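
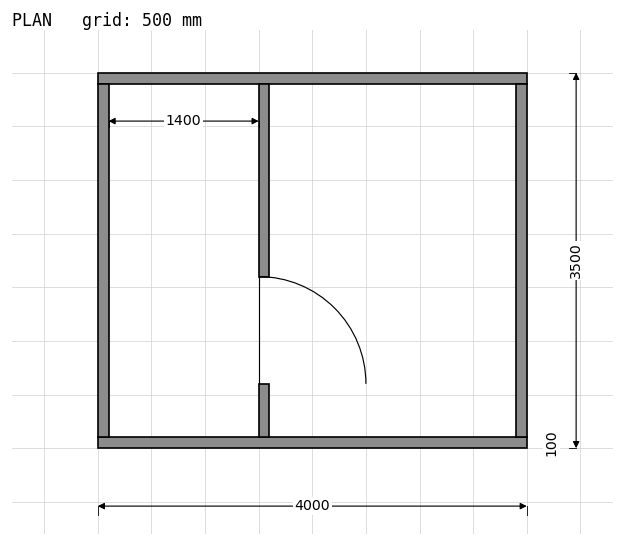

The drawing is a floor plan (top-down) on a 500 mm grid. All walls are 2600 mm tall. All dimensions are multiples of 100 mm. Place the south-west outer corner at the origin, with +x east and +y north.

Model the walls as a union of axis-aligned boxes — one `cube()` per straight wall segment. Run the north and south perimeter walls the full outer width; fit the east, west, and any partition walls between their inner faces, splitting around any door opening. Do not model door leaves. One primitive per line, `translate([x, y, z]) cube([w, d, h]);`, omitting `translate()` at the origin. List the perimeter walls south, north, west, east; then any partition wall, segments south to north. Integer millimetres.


cube([4000, 100, 2600]);
translate([0, 3400, 0]) cube([4000, 100, 2600]);
translate([0, 100, 0]) cube([100, 3300, 2600]);
translate([3900, 100, 0]) cube([100, 3300, 2600]);
translate([1500, 100, 0]) cube([100, 500, 2600]);
translate([1500, 1600, 0]) cube([100, 1800, 2600]);


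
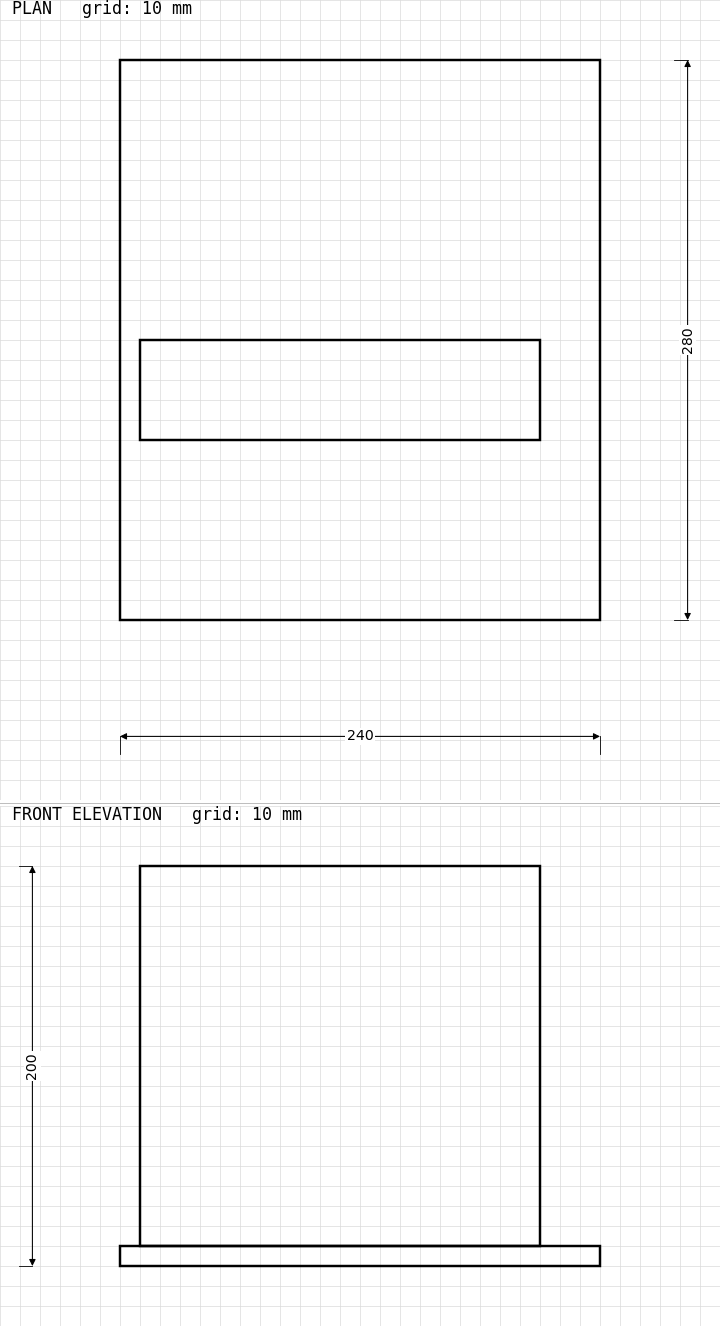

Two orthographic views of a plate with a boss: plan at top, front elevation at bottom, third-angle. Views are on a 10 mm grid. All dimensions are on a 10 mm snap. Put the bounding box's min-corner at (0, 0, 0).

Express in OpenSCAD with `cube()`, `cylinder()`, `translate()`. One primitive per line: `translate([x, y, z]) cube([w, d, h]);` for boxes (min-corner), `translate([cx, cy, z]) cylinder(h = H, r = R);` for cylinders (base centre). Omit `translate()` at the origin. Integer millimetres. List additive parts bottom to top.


cube([240, 280, 10]);
translate([10, 90, 10]) cube([200, 50, 190]);


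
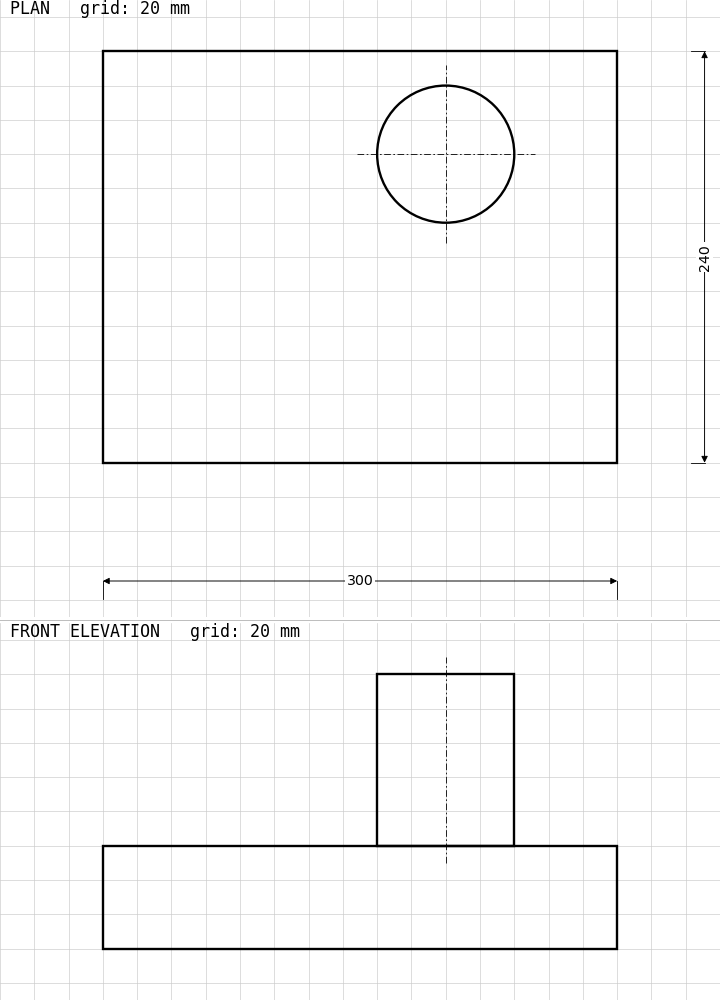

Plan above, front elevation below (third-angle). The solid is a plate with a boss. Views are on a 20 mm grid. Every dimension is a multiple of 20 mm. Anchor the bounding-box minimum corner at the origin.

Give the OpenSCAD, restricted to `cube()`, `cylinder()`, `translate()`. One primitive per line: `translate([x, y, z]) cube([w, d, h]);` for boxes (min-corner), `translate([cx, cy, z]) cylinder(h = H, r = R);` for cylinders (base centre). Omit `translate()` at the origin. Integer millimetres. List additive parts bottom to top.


cube([300, 240, 60]);
translate([200, 180, 60]) cylinder(h = 100, r = 40);


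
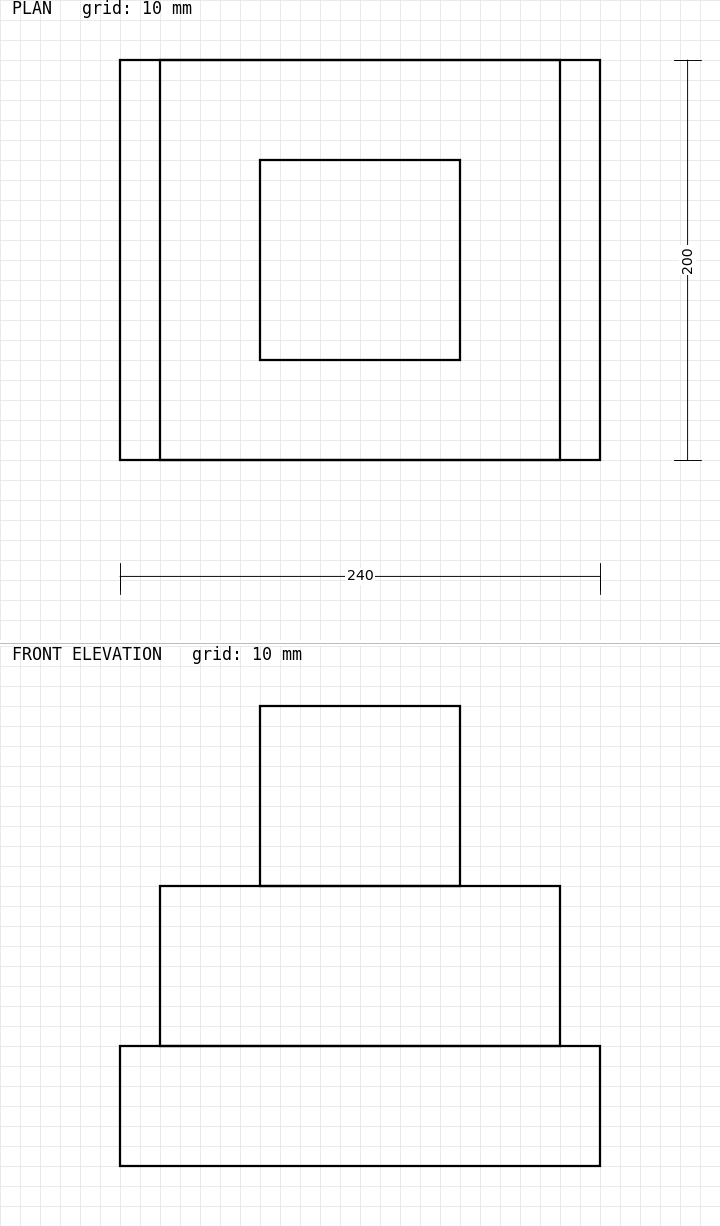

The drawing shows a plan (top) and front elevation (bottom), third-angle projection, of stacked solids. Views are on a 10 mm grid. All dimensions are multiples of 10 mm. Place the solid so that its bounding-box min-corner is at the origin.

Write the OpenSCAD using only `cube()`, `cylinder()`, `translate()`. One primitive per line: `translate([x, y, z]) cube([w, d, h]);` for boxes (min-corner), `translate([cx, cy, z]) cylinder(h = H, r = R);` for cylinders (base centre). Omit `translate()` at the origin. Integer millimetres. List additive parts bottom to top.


cube([240, 200, 60]);
translate([20, 0, 60]) cube([200, 200, 80]);
translate([70, 50, 140]) cube([100, 100, 90]);


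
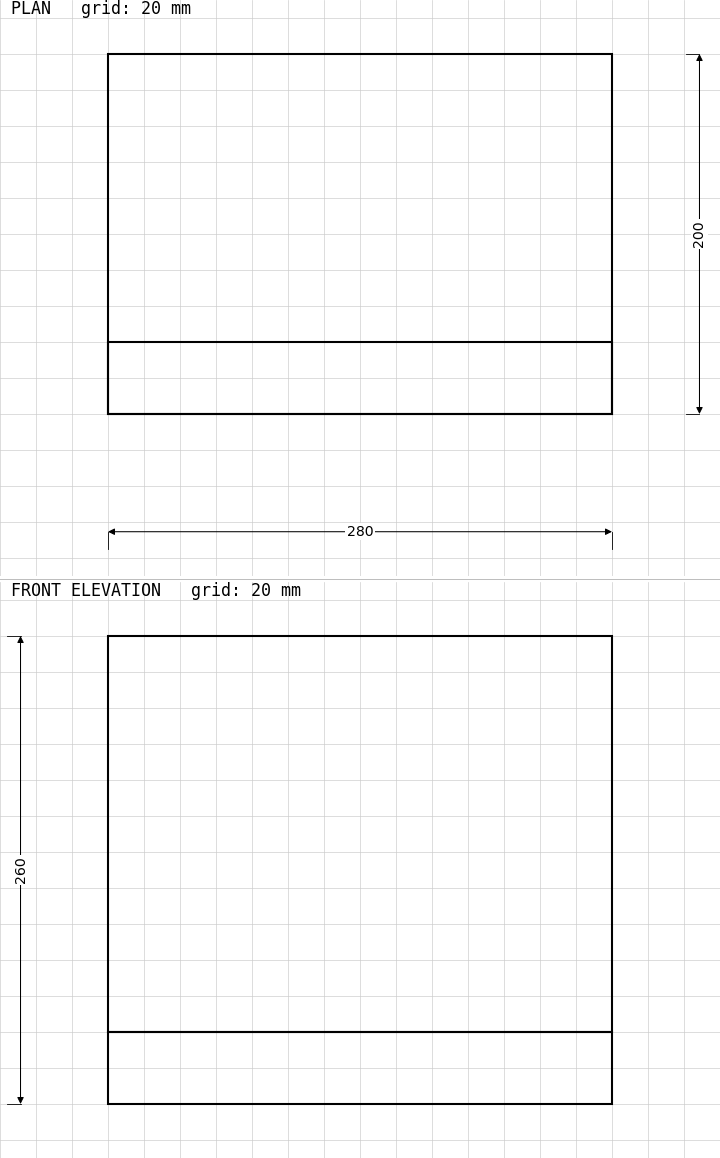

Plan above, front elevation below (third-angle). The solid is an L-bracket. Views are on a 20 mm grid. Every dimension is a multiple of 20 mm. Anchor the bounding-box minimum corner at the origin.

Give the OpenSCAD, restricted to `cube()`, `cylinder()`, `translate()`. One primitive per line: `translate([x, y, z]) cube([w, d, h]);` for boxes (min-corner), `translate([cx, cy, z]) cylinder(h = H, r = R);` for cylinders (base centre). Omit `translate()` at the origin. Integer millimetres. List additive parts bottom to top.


cube([280, 200, 40]);
translate([0, 0, 40]) cube([280, 40, 220]);


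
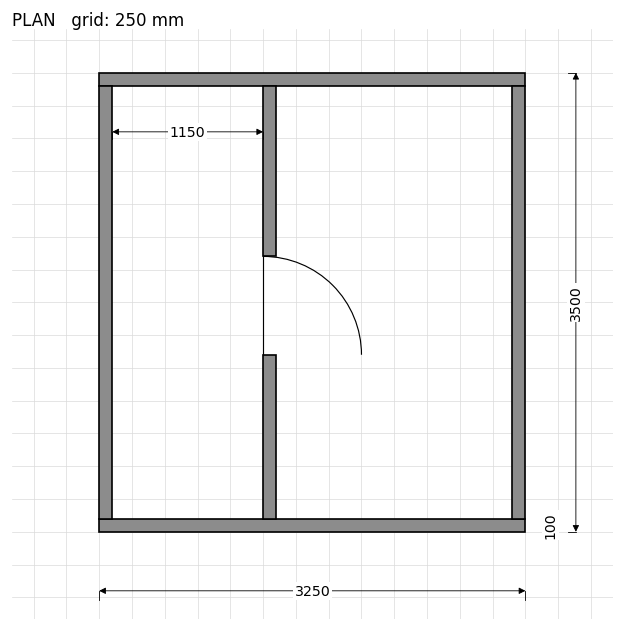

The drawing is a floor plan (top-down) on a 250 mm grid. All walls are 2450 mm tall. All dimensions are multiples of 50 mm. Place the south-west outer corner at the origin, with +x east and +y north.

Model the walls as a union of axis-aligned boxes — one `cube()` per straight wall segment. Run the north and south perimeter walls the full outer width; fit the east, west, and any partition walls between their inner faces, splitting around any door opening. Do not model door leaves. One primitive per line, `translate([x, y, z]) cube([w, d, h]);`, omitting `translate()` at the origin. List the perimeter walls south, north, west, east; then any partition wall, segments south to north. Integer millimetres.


cube([3250, 100, 2450]);
translate([0, 3400, 0]) cube([3250, 100, 2450]);
translate([0, 100, 0]) cube([100, 3300, 2450]);
translate([3150, 100, 0]) cube([100, 3300, 2450]);
translate([1250, 100, 0]) cube([100, 1250, 2450]);
translate([1250, 2100, 0]) cube([100, 1300, 2450]);


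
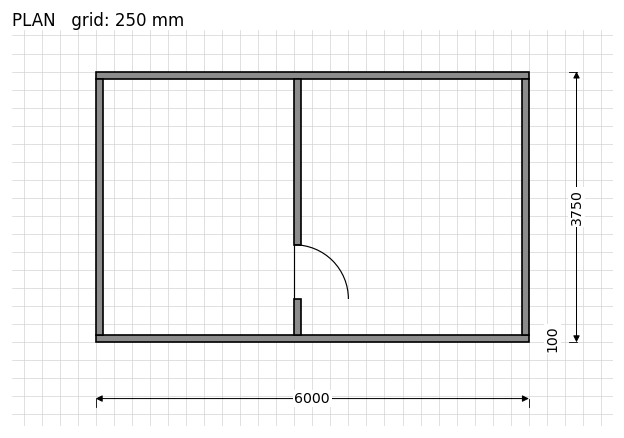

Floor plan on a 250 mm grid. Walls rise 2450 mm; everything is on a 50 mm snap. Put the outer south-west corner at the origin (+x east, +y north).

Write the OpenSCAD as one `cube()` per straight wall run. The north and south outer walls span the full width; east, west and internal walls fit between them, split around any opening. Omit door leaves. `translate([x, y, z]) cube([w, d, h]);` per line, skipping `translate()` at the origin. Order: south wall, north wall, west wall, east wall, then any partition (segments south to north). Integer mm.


cube([6000, 100, 2450]);
translate([0, 3650, 0]) cube([6000, 100, 2450]);
translate([0, 100, 0]) cube([100, 3550, 2450]);
translate([5900, 100, 0]) cube([100, 3550, 2450]);
translate([2750, 100, 0]) cube([100, 500, 2450]);
translate([2750, 1350, 0]) cube([100, 2300, 2450]);


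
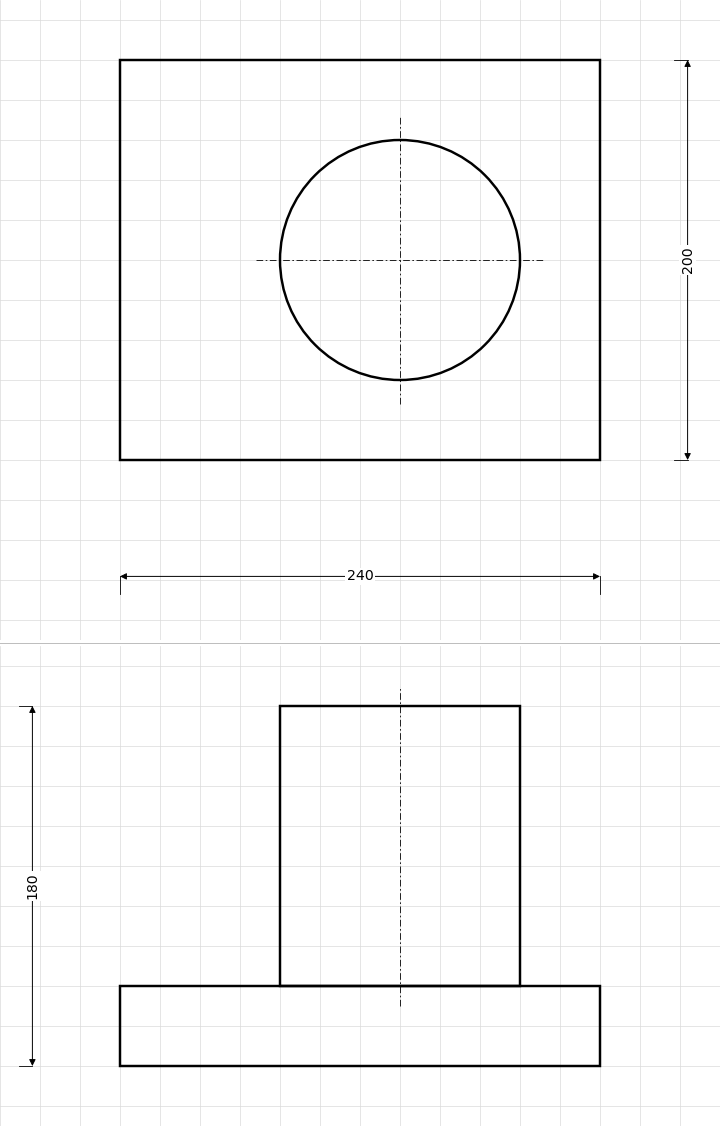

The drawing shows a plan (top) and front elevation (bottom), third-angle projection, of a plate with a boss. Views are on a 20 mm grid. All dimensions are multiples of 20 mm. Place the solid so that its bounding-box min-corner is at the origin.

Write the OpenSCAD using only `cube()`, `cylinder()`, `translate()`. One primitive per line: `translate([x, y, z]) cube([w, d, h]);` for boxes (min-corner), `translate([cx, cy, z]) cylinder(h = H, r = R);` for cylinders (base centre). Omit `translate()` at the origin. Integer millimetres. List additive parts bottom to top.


cube([240, 200, 40]);
translate([140, 100, 40]) cylinder(h = 140, r = 60);


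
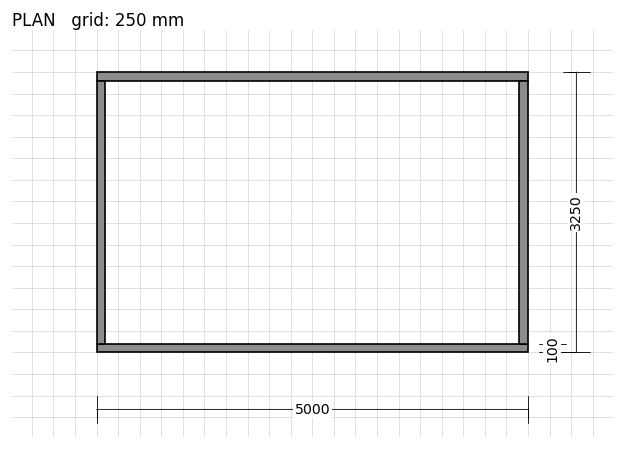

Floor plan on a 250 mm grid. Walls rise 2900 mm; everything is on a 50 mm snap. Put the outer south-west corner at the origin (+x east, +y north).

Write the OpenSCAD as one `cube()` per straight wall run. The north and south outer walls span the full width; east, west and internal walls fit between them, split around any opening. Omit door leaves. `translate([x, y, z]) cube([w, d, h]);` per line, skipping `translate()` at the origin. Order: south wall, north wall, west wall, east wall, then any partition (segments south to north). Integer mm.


cube([5000, 100, 2900]);
translate([0, 3150, 0]) cube([5000, 100, 2900]);
translate([0, 100, 0]) cube([100, 3050, 2900]);
translate([4900, 100, 0]) cube([100, 3050, 2900]);


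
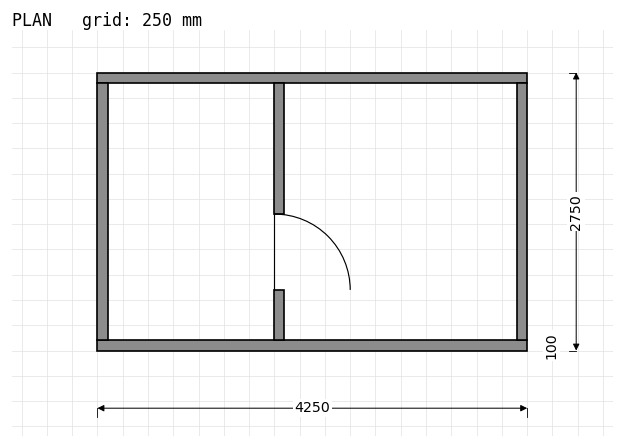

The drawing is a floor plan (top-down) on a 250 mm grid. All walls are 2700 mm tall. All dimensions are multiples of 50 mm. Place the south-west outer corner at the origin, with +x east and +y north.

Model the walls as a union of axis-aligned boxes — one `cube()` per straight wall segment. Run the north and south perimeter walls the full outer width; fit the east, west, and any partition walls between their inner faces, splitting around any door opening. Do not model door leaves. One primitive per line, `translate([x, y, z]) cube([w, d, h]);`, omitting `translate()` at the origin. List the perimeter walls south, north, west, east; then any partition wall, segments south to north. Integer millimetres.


cube([4250, 100, 2700]);
translate([0, 2650, 0]) cube([4250, 100, 2700]);
translate([0, 100, 0]) cube([100, 2550, 2700]);
translate([4150, 100, 0]) cube([100, 2550, 2700]);
translate([1750, 100, 0]) cube([100, 500, 2700]);
translate([1750, 1350, 0]) cube([100, 1300, 2700]);


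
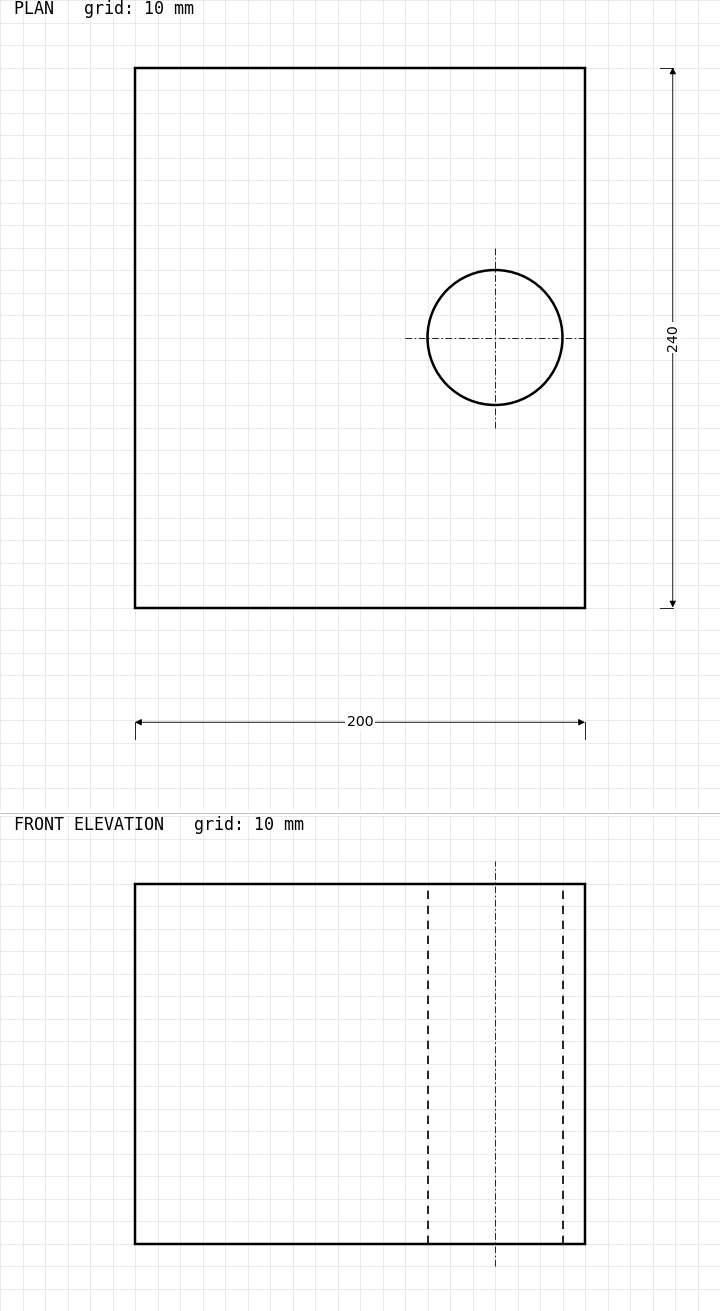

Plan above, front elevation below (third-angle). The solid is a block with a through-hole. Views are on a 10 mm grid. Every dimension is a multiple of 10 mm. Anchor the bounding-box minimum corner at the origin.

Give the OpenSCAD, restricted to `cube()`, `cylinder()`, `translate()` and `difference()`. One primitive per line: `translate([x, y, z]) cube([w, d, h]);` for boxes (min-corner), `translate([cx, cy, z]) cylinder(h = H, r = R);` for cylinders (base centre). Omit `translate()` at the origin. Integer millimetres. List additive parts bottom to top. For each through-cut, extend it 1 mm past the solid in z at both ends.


difference() {
  cube([200, 240, 160]);
  translate([160, 120, -1]) cylinder(h = 162, r = 30);
}


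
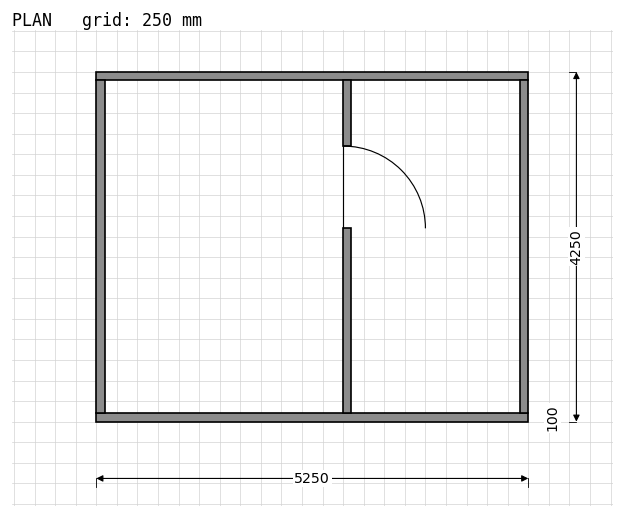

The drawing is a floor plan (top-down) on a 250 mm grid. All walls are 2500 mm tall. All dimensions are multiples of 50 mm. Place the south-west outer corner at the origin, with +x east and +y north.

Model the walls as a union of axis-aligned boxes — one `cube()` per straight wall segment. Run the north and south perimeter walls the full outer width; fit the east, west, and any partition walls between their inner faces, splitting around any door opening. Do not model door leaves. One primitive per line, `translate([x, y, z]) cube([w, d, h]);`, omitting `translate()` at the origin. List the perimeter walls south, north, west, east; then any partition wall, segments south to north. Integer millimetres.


cube([5250, 100, 2500]);
translate([0, 4150, 0]) cube([5250, 100, 2500]);
translate([0, 100, 0]) cube([100, 4050, 2500]);
translate([5150, 100, 0]) cube([100, 4050, 2500]);
translate([3000, 100, 0]) cube([100, 2250, 2500]);
translate([3000, 3350, 0]) cube([100, 800, 2500]);


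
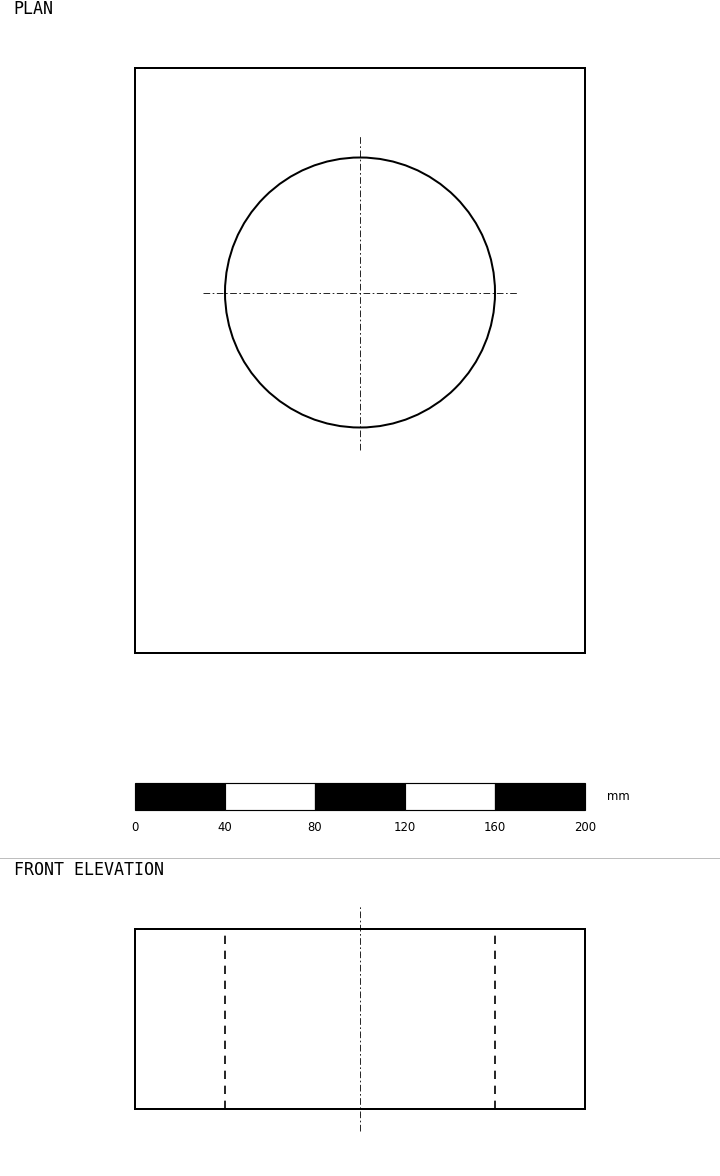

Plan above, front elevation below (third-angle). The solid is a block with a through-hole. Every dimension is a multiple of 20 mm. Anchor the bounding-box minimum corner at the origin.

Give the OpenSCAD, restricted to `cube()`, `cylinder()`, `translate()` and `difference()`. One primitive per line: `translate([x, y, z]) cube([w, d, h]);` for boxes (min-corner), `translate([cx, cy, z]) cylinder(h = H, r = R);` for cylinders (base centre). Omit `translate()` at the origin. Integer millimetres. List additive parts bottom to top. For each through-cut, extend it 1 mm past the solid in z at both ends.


difference() {
  cube([200, 260, 80]);
  translate([100, 160, -1]) cylinder(h = 82, r = 60);
}


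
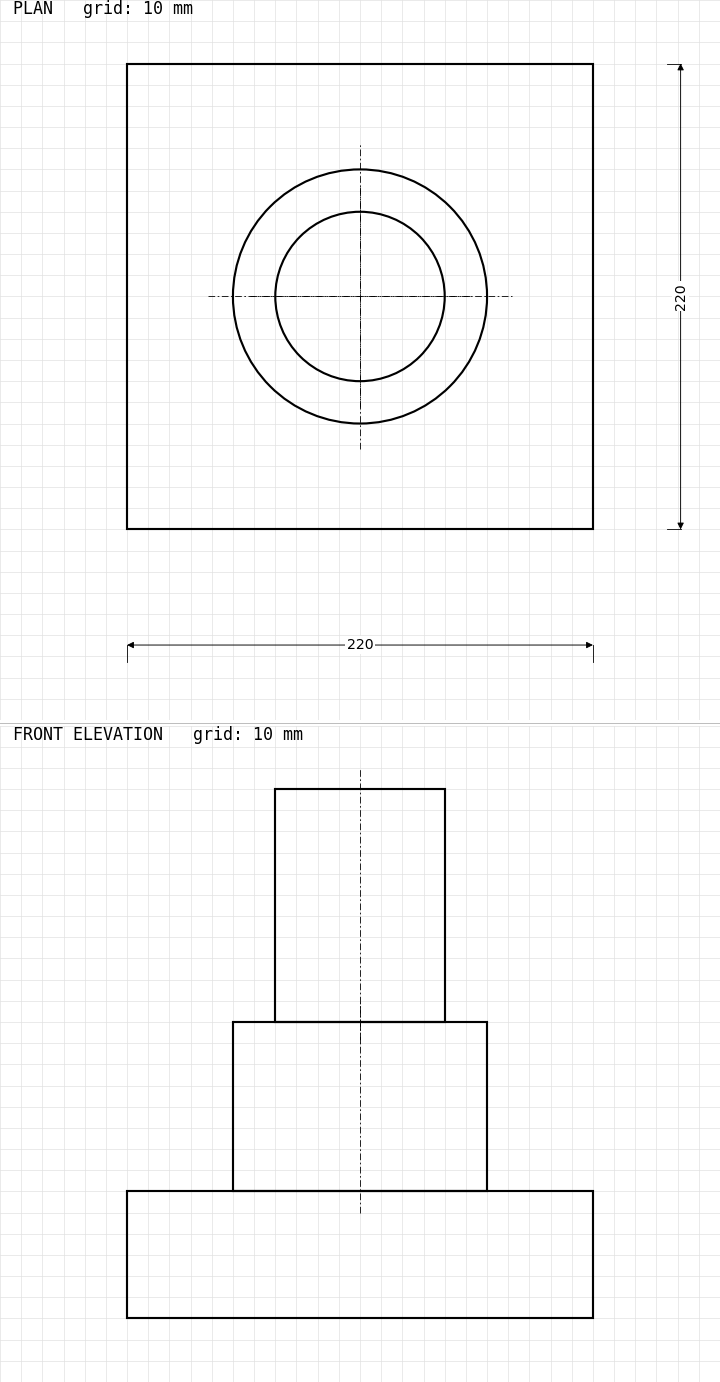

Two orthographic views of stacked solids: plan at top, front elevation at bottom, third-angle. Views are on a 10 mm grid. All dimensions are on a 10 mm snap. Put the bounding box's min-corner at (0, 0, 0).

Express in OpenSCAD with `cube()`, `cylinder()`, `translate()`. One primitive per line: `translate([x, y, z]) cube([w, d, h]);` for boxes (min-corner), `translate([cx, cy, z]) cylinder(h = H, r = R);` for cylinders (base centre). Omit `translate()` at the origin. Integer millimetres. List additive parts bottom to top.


cube([220, 220, 60]);
translate([110, 110, 60]) cylinder(h = 80, r = 60);
translate([110, 110, 140]) cylinder(h = 110, r = 40);


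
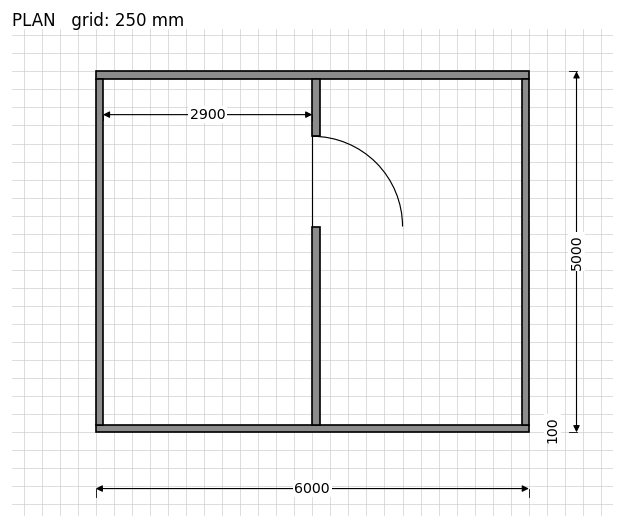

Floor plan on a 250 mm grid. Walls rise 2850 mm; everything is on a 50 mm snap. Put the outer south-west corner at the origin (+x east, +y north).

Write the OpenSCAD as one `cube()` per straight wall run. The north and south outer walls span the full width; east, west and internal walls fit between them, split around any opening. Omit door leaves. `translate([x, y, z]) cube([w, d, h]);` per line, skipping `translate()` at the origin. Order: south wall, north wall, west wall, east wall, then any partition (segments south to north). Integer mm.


cube([6000, 100, 2850]);
translate([0, 4900, 0]) cube([6000, 100, 2850]);
translate([0, 100, 0]) cube([100, 4800, 2850]);
translate([5900, 100, 0]) cube([100, 4800, 2850]);
translate([3000, 100, 0]) cube([100, 2750, 2850]);
translate([3000, 4100, 0]) cube([100, 800, 2850]);


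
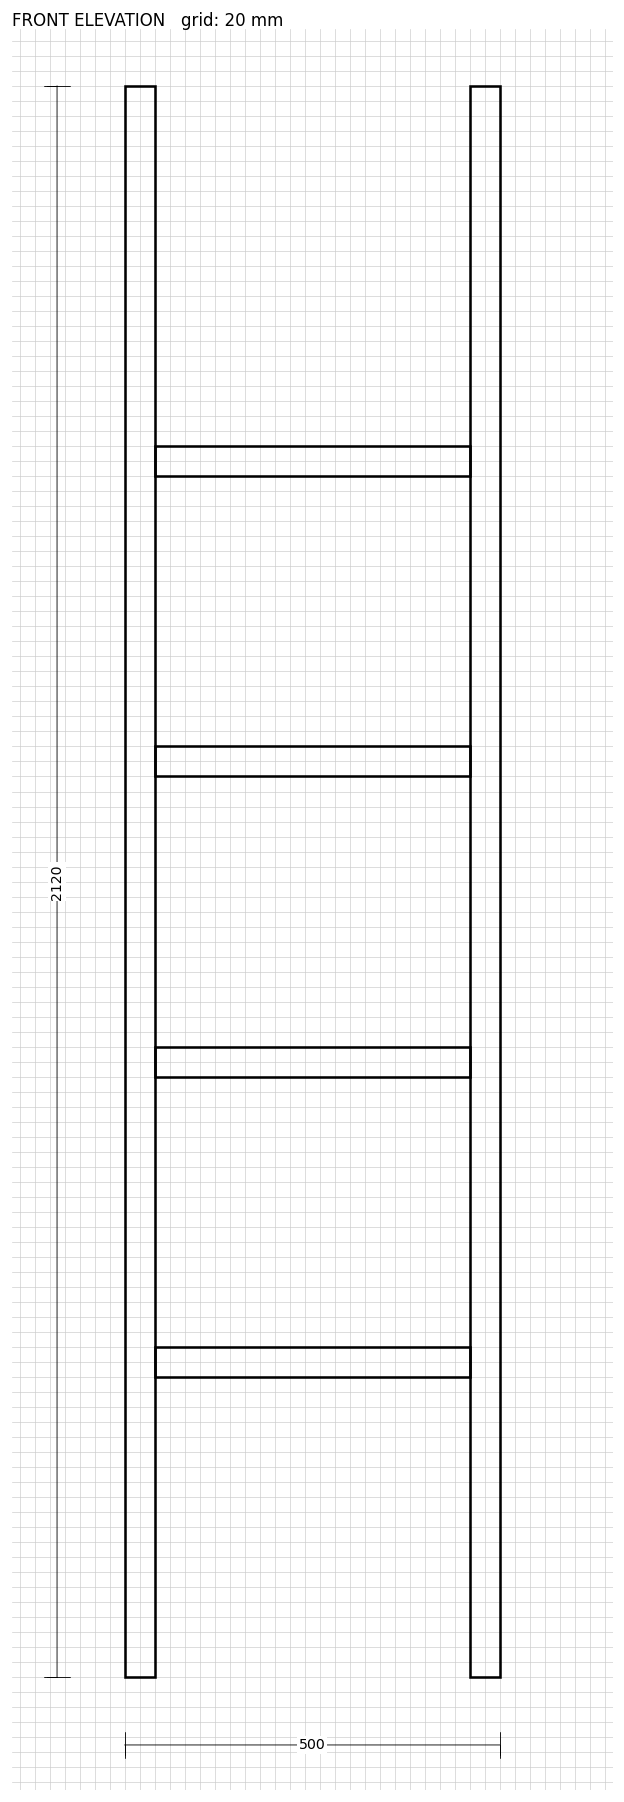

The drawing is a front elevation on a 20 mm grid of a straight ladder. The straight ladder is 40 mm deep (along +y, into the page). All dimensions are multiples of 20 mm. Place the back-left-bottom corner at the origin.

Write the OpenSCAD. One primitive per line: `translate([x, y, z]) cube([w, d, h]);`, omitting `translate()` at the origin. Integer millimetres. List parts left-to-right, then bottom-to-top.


cube([40, 40, 2120]);
translate([40, 0, 400]) cube([420, 40, 40]);
translate([40, 0, 800]) cube([420, 40, 40]);
translate([40, 0, 1200]) cube([420, 40, 40]);
translate([40, 0, 1600]) cube([420, 40, 40]);
translate([460, 0, 0]) cube([40, 40, 2120]);


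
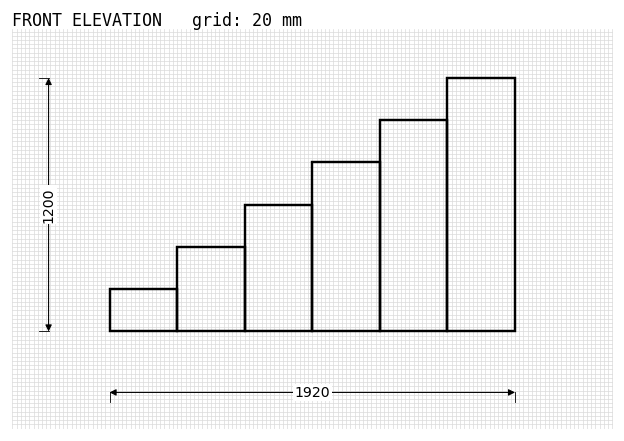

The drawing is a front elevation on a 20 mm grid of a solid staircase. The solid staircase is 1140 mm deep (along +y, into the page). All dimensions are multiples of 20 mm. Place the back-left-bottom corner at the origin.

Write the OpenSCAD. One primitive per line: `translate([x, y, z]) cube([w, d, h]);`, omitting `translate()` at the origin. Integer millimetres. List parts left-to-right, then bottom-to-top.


cube([320, 1140, 200]);
translate([320, 0, 0]) cube([320, 1140, 400]);
translate([640, 0, 0]) cube([320, 1140, 600]);
translate([960, 0, 0]) cube([320, 1140, 800]);
translate([1280, 0, 0]) cube([320, 1140, 1000]);
translate([1600, 0, 0]) cube([320, 1140, 1200]);


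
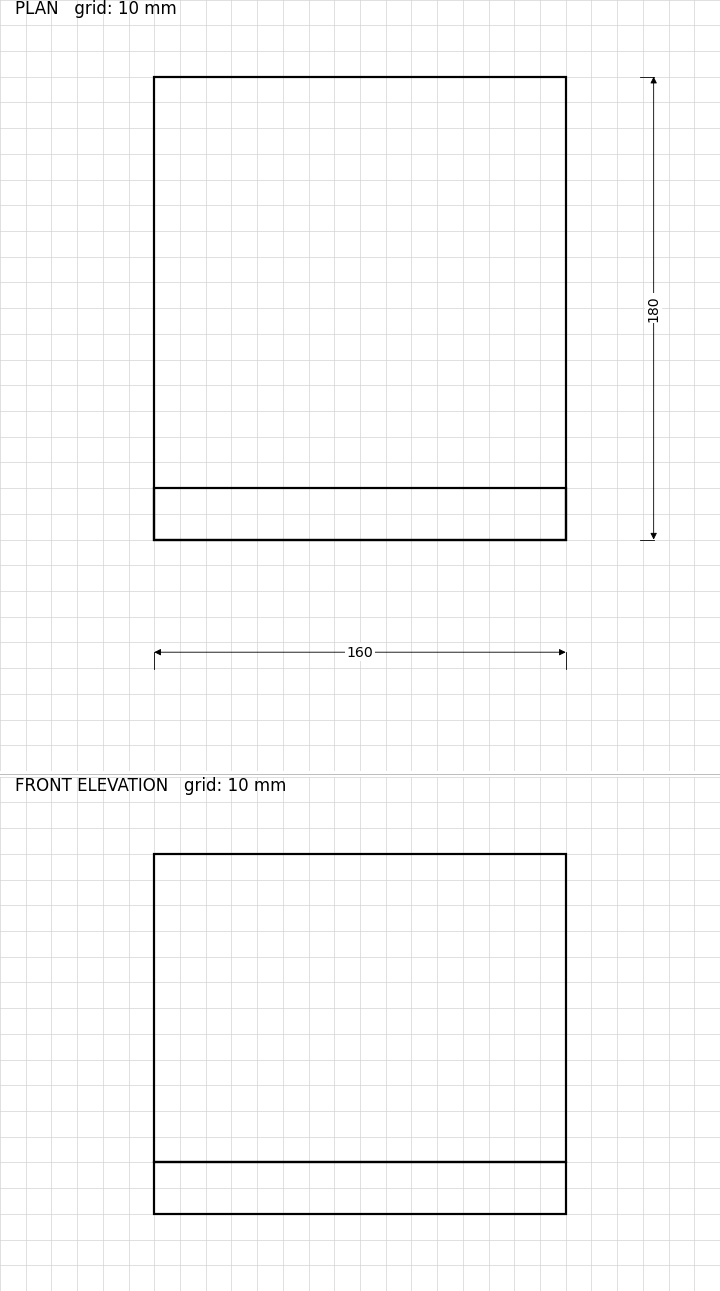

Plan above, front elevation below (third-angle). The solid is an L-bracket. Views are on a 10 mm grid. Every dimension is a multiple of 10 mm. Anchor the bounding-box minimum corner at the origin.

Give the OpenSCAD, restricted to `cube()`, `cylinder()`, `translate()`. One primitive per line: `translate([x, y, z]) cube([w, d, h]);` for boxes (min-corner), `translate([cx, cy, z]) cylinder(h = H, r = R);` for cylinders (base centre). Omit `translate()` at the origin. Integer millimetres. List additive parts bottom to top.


cube([160, 180, 20]);
translate([0, 0, 20]) cube([160, 20, 120]);


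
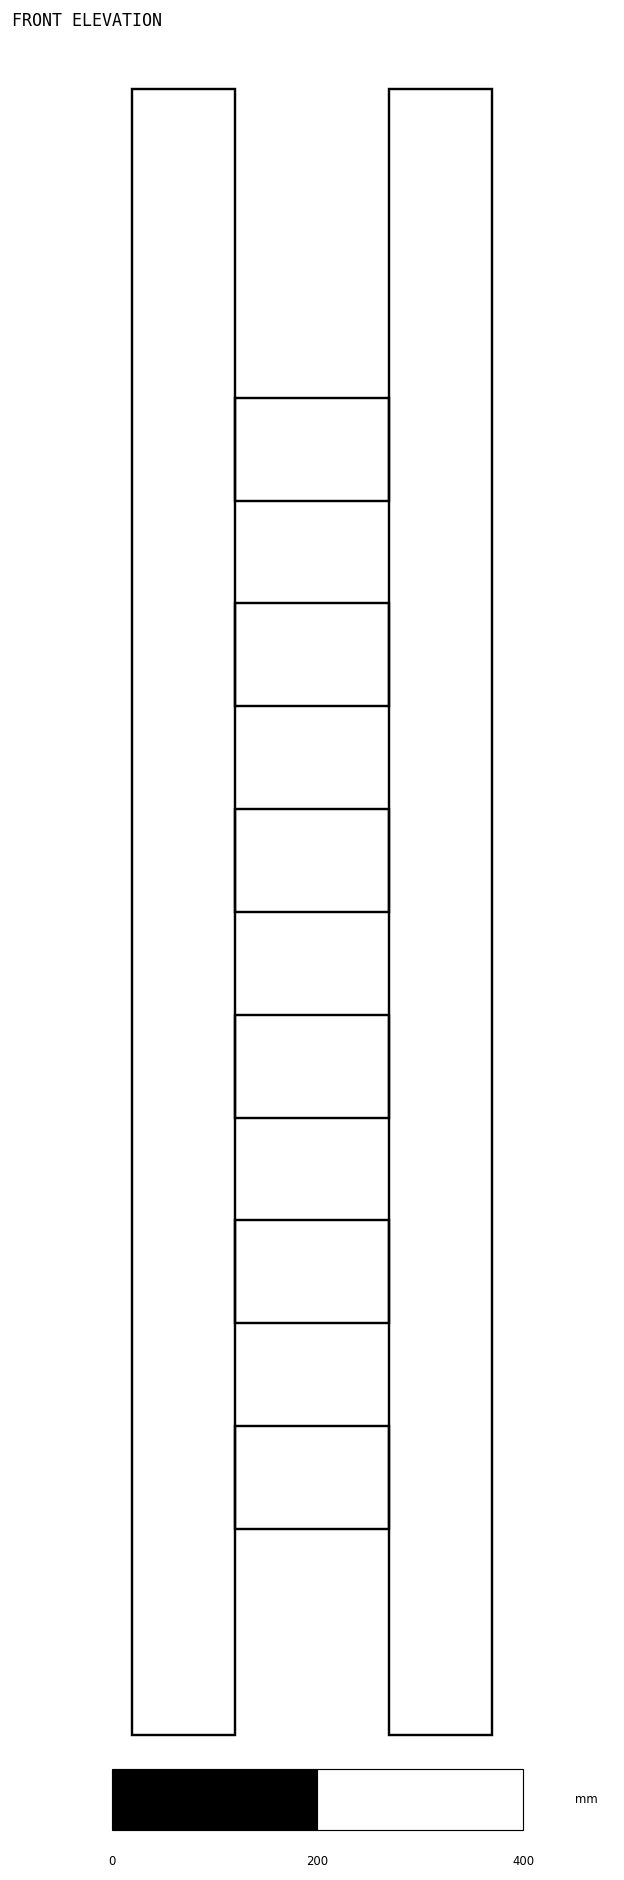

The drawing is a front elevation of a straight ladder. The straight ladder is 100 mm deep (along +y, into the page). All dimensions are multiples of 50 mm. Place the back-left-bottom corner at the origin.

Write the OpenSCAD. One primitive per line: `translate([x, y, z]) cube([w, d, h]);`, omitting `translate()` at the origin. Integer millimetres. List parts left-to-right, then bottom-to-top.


cube([100, 100, 1600]);
translate([100, 0, 200]) cube([150, 100, 100]);
translate([100, 0, 400]) cube([150, 100, 100]);
translate([100, 0, 600]) cube([150, 100, 100]);
translate([100, 0, 800]) cube([150, 100, 100]);
translate([100, 0, 1000]) cube([150, 100, 100]);
translate([100, 0, 1200]) cube([150, 100, 100]);
translate([250, 0, 0]) cube([100, 100, 1600]);


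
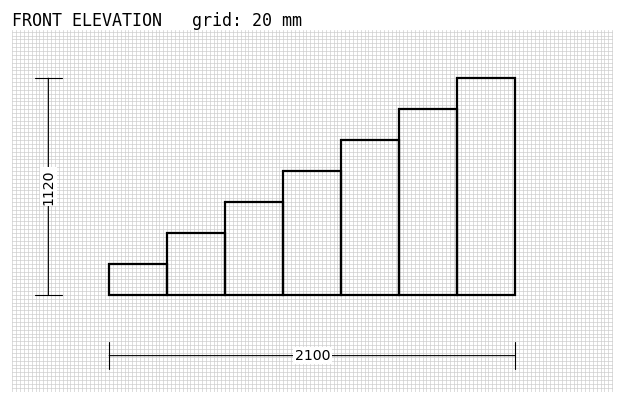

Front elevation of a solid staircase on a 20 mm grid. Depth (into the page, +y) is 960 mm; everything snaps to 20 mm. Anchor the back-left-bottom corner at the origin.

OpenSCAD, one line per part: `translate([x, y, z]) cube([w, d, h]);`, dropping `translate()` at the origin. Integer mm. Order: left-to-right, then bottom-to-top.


cube([300, 960, 160]);
translate([300, 0, 0]) cube([300, 960, 320]);
translate([600, 0, 0]) cube([300, 960, 480]);
translate([900, 0, 0]) cube([300, 960, 640]);
translate([1200, 0, 0]) cube([300, 960, 800]);
translate([1500, 0, 0]) cube([300, 960, 960]);
translate([1800, 0, 0]) cube([300, 960, 1120]);


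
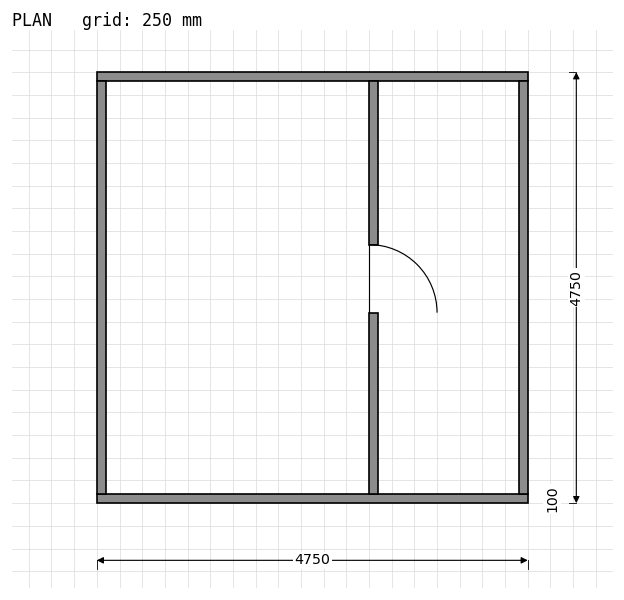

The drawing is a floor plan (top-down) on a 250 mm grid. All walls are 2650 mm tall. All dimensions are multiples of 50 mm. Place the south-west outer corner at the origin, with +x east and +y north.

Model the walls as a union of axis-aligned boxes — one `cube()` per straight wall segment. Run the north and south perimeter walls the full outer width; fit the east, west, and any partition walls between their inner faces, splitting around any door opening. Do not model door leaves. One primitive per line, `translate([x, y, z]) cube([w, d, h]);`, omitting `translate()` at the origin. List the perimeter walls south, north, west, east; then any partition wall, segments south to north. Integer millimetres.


cube([4750, 100, 2650]);
translate([0, 4650, 0]) cube([4750, 100, 2650]);
translate([0, 100, 0]) cube([100, 4550, 2650]);
translate([4650, 100, 0]) cube([100, 4550, 2650]);
translate([3000, 100, 0]) cube([100, 2000, 2650]);
translate([3000, 2850, 0]) cube([100, 1800, 2650]);


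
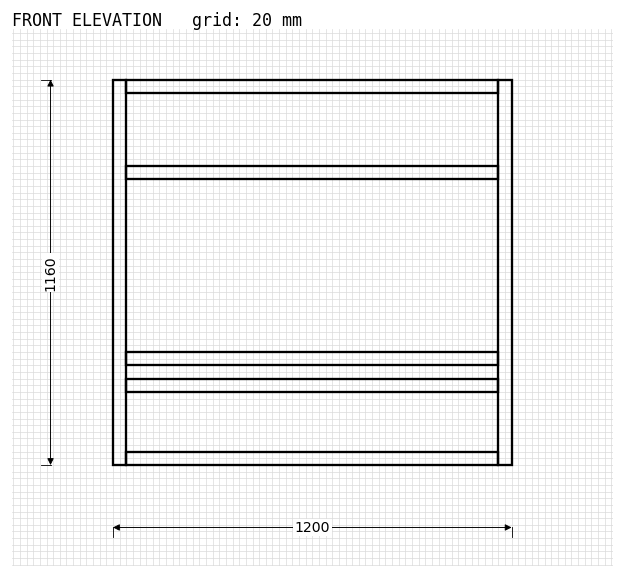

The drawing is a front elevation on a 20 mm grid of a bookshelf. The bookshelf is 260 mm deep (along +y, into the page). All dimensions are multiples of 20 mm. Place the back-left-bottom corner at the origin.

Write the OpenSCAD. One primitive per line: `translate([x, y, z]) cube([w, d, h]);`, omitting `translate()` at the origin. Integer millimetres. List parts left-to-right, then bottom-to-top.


cube([40, 260, 1160]);
translate([40, 0, 0]) cube([1120, 260, 40]);
translate([40, 0, 220]) cube([1120, 260, 40]);
translate([40, 0, 300]) cube([1120, 260, 40]);
translate([40, 0, 860]) cube([1120, 260, 40]);
translate([40, 0, 1120]) cube([1120, 260, 40]);
translate([1160, 0, 0]) cube([40, 260, 1160]);


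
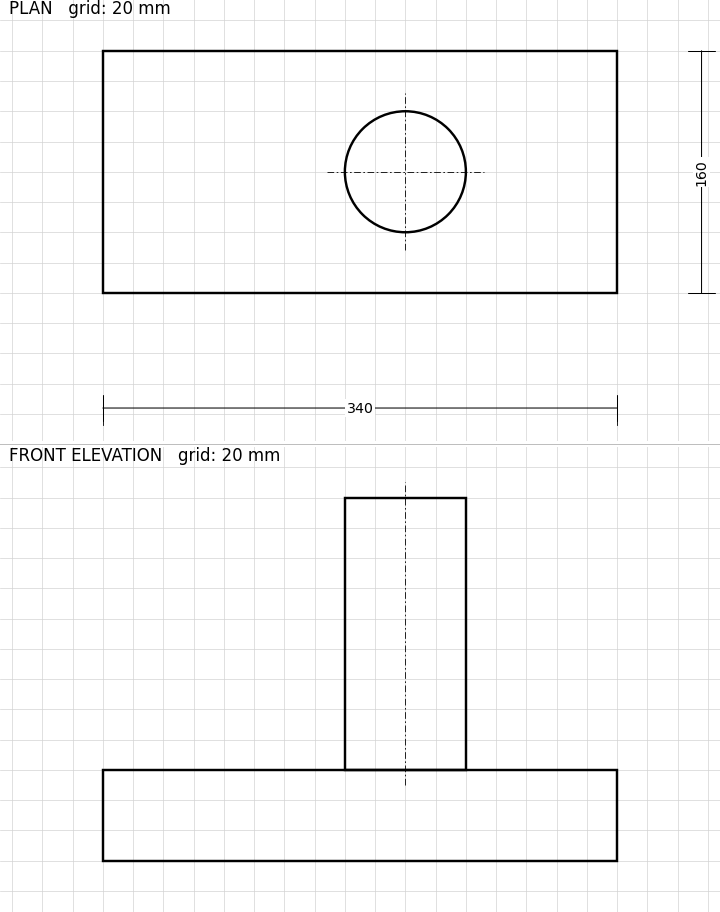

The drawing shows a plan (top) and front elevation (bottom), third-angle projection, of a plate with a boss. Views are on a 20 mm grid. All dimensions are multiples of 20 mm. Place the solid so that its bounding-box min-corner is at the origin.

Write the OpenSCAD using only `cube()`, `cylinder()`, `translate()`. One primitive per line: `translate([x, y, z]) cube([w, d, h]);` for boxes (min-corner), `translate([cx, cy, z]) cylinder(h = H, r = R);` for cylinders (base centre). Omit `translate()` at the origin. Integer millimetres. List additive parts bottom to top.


cube([340, 160, 60]);
translate([200, 80, 60]) cylinder(h = 180, r = 40);


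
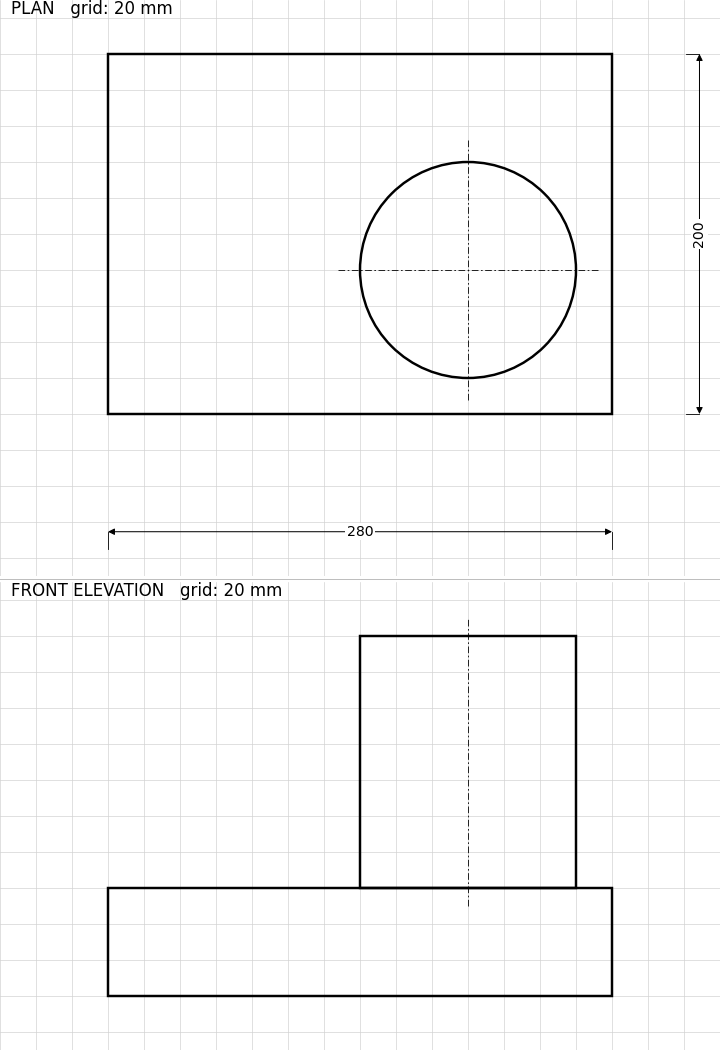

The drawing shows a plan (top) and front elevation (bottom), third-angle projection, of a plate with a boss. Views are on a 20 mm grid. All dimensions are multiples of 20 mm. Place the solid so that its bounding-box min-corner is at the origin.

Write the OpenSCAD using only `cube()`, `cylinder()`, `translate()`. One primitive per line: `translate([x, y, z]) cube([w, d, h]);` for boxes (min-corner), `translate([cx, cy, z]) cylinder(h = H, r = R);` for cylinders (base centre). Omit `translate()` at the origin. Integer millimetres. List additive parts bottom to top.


cube([280, 200, 60]);
translate([200, 80, 60]) cylinder(h = 140, r = 60);


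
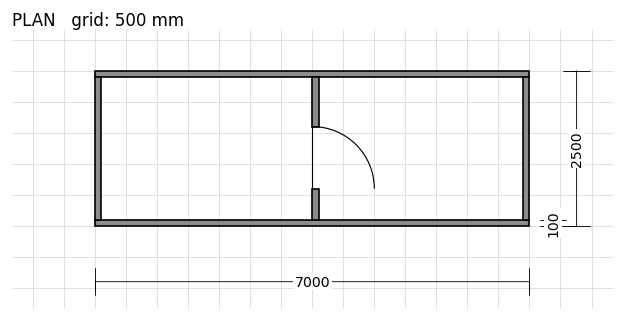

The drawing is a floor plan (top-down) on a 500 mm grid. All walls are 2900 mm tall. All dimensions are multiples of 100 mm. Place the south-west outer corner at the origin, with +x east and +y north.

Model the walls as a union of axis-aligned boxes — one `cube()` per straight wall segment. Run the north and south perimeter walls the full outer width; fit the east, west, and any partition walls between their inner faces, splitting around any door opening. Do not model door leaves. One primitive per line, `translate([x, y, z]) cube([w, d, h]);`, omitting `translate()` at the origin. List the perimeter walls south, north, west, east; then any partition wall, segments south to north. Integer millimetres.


cube([7000, 100, 2900]);
translate([0, 2400, 0]) cube([7000, 100, 2900]);
translate([0, 100, 0]) cube([100, 2300, 2900]);
translate([6900, 100, 0]) cube([100, 2300, 2900]);
translate([3500, 100, 0]) cube([100, 500, 2900]);
translate([3500, 1600, 0]) cube([100, 800, 2900]);


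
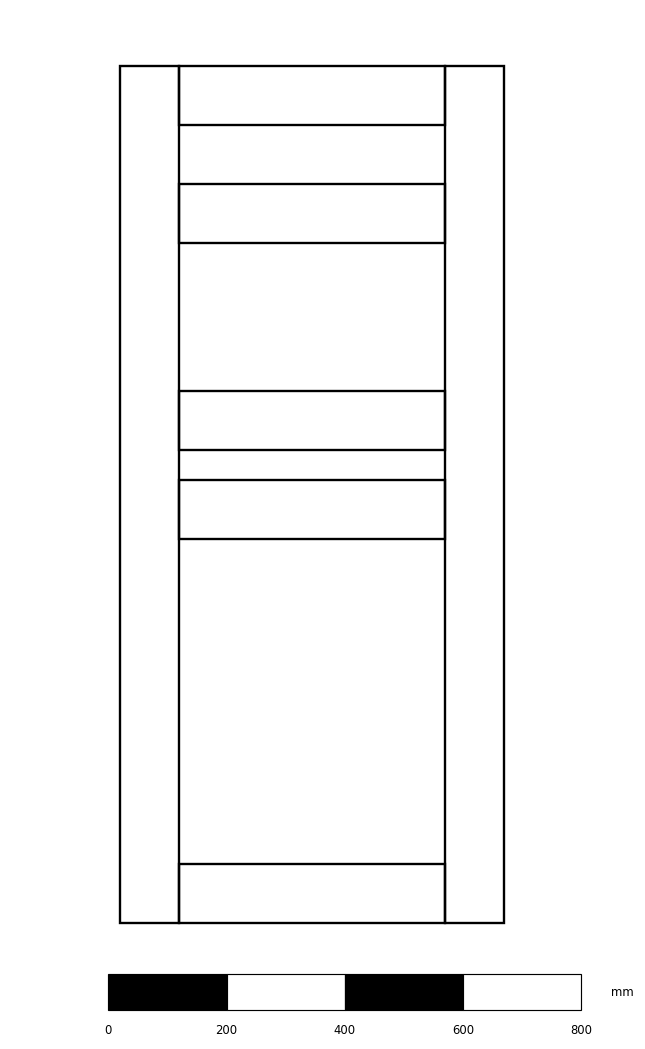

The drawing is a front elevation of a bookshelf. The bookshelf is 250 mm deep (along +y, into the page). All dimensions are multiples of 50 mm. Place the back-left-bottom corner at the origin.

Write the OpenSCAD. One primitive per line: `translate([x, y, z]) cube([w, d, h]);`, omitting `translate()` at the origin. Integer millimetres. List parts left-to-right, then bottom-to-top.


cube([100, 250, 1450]);
translate([100, 0, 0]) cube([450, 250, 100]);
translate([100, 0, 650]) cube([450, 250, 100]);
translate([100, 0, 800]) cube([450, 250, 100]);
translate([100, 0, 1150]) cube([450, 250, 100]);
translate([100, 0, 1350]) cube([450, 250, 100]);
translate([550, 0, 0]) cube([100, 250, 1450]);


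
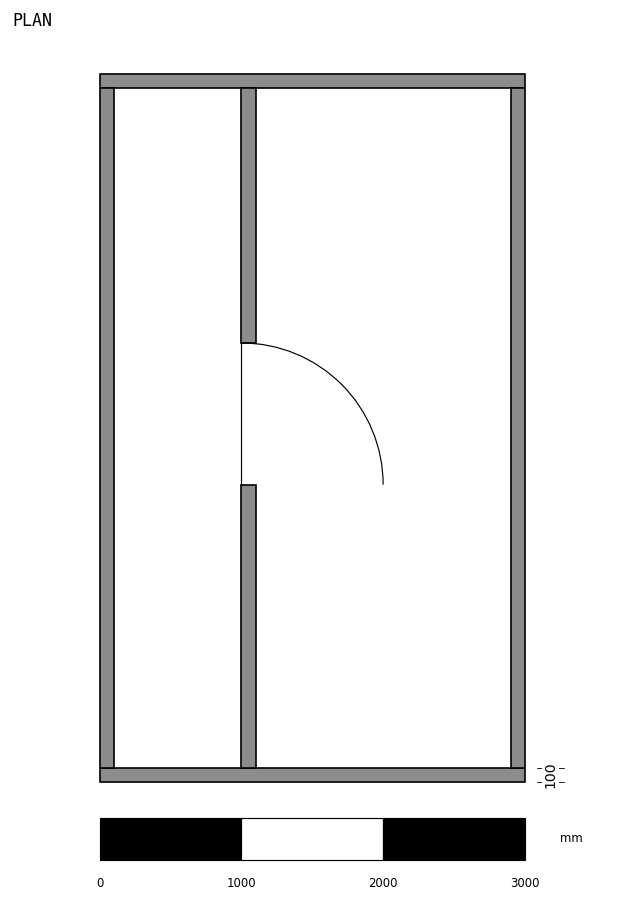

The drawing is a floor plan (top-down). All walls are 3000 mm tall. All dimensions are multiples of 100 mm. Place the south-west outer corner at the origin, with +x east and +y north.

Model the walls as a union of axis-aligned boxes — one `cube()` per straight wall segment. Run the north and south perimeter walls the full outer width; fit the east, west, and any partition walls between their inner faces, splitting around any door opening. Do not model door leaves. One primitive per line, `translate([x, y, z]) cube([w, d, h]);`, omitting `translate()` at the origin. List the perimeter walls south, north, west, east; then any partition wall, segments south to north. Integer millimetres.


cube([3000, 100, 3000]);
translate([0, 4900, 0]) cube([3000, 100, 3000]);
translate([0, 100, 0]) cube([100, 4800, 3000]);
translate([2900, 100, 0]) cube([100, 4800, 3000]);
translate([1000, 100, 0]) cube([100, 2000, 3000]);
translate([1000, 3100, 0]) cube([100, 1800, 3000]);


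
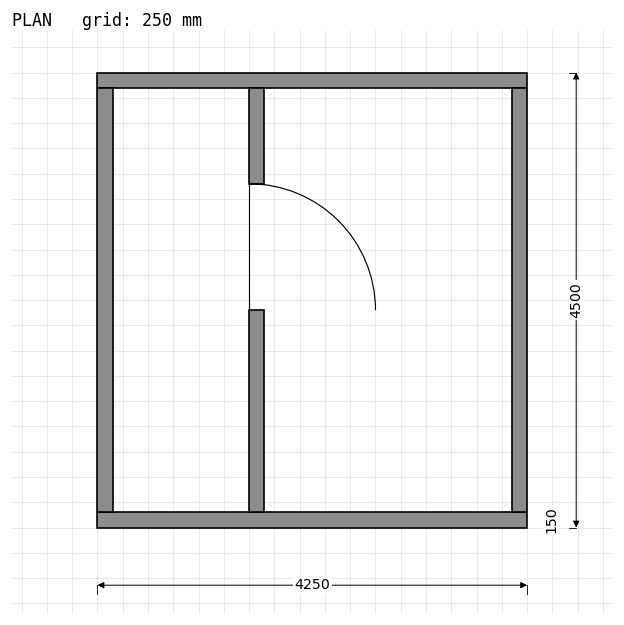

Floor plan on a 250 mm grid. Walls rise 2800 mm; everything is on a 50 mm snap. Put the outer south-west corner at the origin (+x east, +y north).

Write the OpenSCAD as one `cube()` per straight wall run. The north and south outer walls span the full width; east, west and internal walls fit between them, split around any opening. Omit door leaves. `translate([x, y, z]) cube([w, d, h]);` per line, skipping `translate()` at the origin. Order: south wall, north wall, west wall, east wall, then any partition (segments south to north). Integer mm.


cube([4250, 150, 2800]);
translate([0, 4350, 0]) cube([4250, 150, 2800]);
translate([0, 150, 0]) cube([150, 4200, 2800]);
translate([4100, 150, 0]) cube([150, 4200, 2800]);
translate([1500, 150, 0]) cube([150, 2000, 2800]);
translate([1500, 3400, 0]) cube([150, 950, 2800]);


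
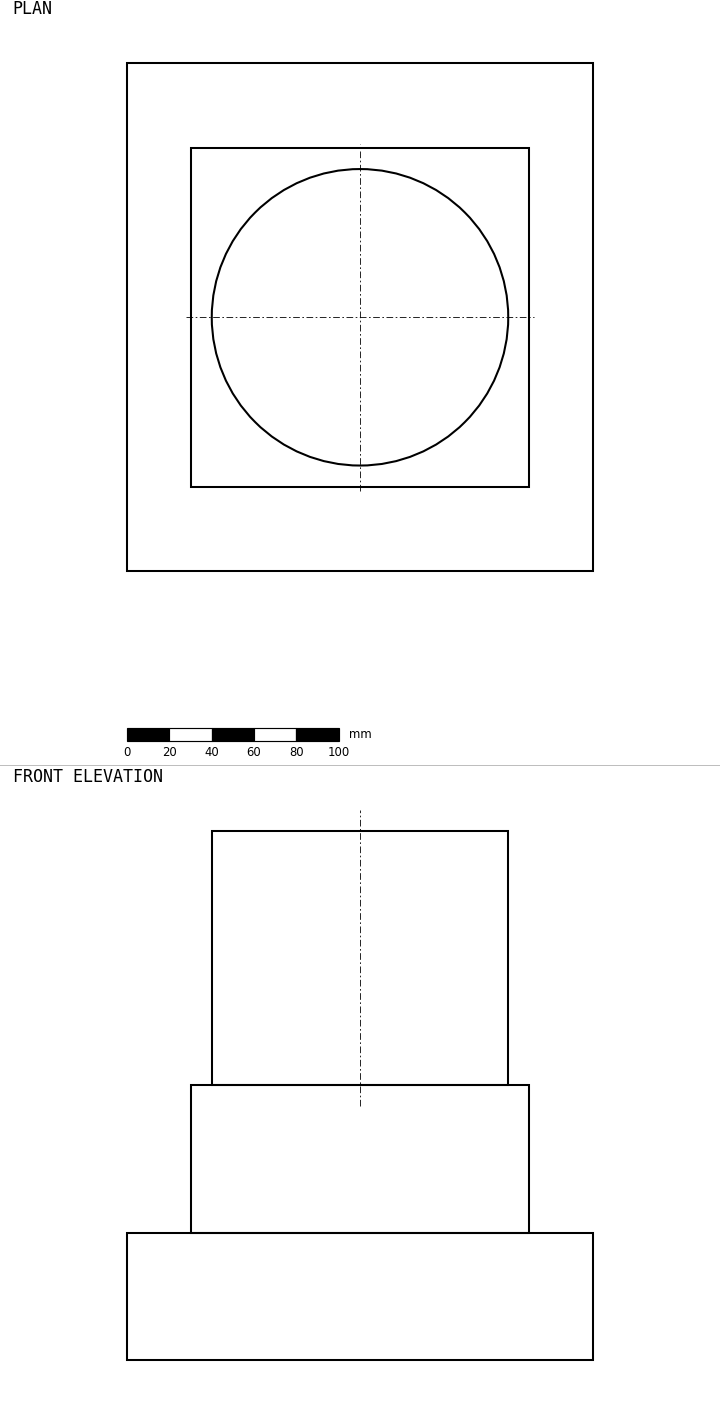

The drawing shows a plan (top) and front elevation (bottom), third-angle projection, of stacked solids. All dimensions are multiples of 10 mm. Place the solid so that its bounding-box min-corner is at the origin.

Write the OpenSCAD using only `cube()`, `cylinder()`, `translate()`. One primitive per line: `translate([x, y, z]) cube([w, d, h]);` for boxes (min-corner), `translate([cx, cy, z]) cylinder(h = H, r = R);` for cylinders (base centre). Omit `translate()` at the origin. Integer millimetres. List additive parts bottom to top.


cube([220, 240, 60]);
translate([30, 40, 60]) cube([160, 160, 70]);
translate([110, 120, 130]) cylinder(h = 120, r = 70);


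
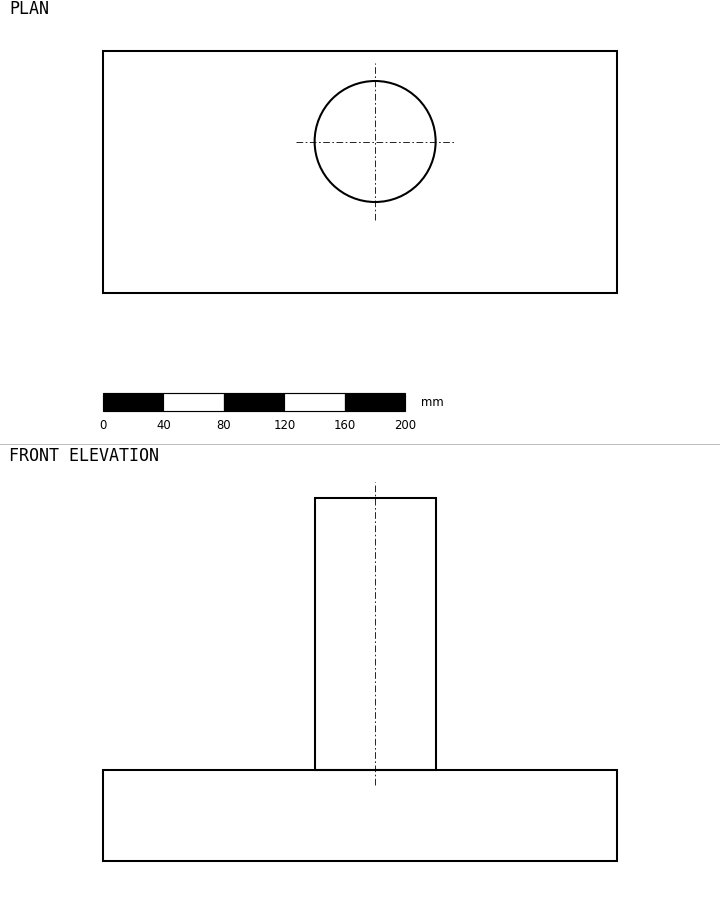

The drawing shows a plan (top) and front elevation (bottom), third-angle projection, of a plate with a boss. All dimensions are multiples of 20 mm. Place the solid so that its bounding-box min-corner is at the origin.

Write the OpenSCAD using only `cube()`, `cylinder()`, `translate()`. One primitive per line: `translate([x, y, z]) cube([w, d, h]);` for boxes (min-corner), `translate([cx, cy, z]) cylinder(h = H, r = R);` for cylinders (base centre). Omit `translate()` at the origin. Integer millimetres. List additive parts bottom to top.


cube([340, 160, 60]);
translate([180, 100, 60]) cylinder(h = 180, r = 40);


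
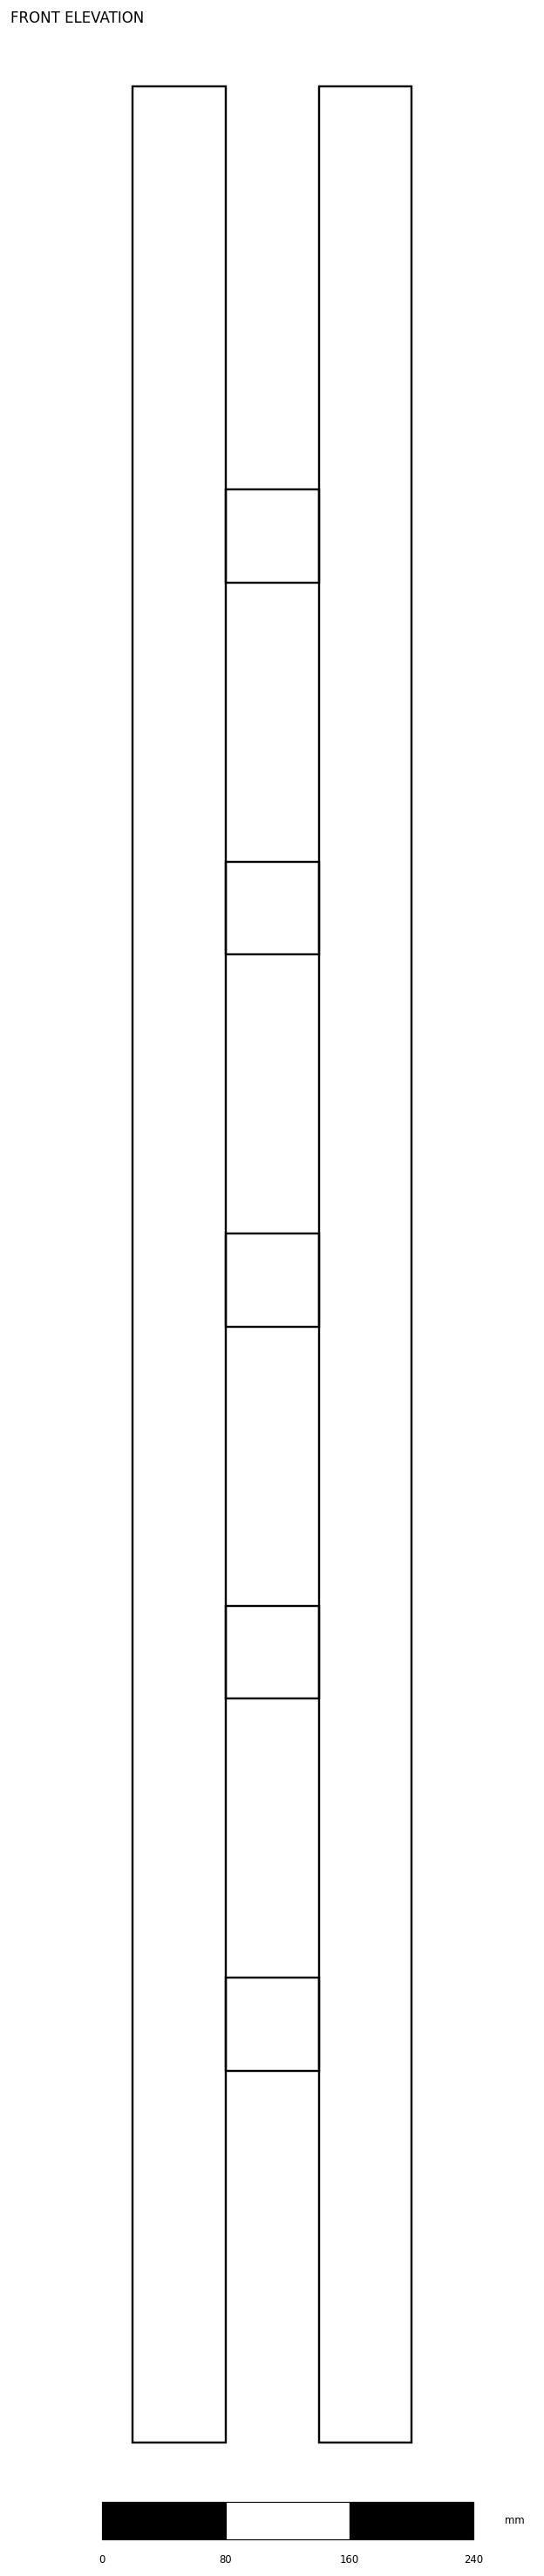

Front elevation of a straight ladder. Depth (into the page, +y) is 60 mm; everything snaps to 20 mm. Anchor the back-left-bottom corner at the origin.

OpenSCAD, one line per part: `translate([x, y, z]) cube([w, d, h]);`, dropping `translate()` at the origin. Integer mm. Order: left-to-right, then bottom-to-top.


cube([60, 60, 1520]);
translate([60, 0, 240]) cube([60, 60, 60]);
translate([60, 0, 480]) cube([60, 60, 60]);
translate([60, 0, 720]) cube([60, 60, 60]);
translate([60, 0, 960]) cube([60, 60, 60]);
translate([60, 0, 1200]) cube([60, 60, 60]);
translate([120, 0, 0]) cube([60, 60, 1520]);


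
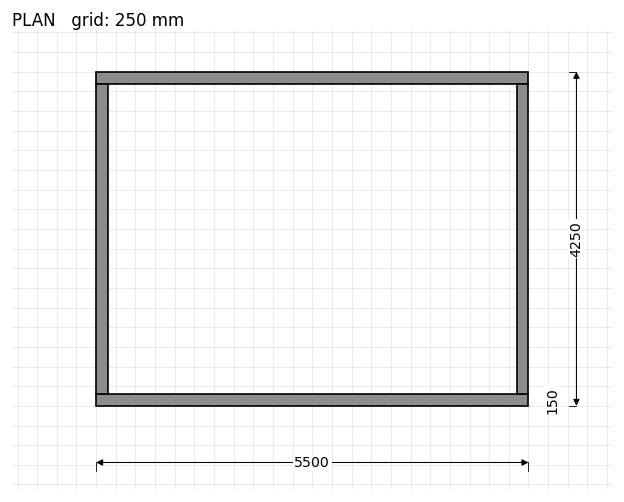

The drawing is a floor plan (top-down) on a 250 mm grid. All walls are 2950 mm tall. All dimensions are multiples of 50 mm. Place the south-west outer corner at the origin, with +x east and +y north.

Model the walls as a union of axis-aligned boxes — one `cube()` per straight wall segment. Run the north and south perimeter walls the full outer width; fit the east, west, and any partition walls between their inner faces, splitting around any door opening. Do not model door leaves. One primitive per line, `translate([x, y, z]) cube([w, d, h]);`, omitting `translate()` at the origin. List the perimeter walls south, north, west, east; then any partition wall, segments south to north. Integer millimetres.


cube([5500, 150, 2950]);
translate([0, 4100, 0]) cube([5500, 150, 2950]);
translate([0, 150, 0]) cube([150, 3950, 2950]);
translate([5350, 150, 0]) cube([150, 3950, 2950]);


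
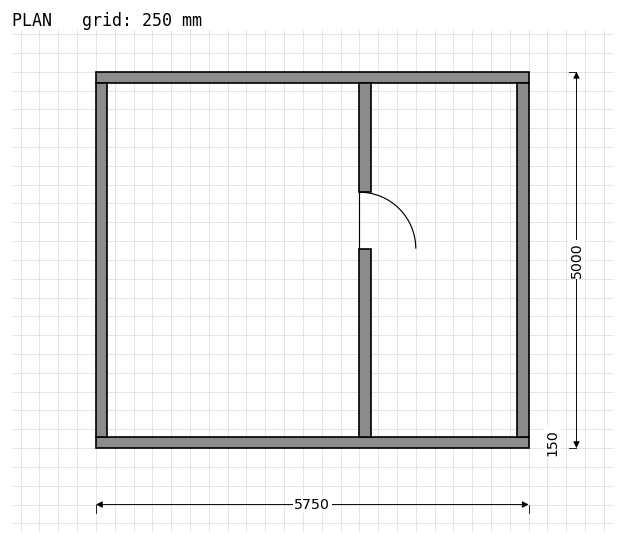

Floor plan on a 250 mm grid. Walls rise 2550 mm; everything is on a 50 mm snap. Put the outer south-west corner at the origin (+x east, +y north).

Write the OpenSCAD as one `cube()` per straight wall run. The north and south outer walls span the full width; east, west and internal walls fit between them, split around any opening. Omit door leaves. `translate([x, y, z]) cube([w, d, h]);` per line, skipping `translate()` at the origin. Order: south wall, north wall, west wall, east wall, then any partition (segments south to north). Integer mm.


cube([5750, 150, 2550]);
translate([0, 4850, 0]) cube([5750, 150, 2550]);
translate([0, 150, 0]) cube([150, 4700, 2550]);
translate([5600, 150, 0]) cube([150, 4700, 2550]);
translate([3500, 150, 0]) cube([150, 2500, 2550]);
translate([3500, 3400, 0]) cube([150, 1450, 2550]);


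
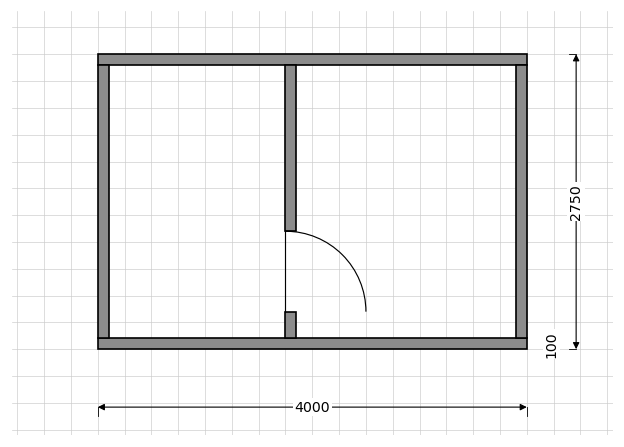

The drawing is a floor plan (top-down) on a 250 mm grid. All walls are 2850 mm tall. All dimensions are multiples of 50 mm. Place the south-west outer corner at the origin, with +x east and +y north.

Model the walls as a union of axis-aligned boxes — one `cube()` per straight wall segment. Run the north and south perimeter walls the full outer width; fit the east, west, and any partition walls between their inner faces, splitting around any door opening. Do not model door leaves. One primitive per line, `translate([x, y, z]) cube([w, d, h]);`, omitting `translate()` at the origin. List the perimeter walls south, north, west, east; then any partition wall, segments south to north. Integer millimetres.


cube([4000, 100, 2850]);
translate([0, 2650, 0]) cube([4000, 100, 2850]);
translate([0, 100, 0]) cube([100, 2550, 2850]);
translate([3900, 100, 0]) cube([100, 2550, 2850]);
translate([1750, 100, 0]) cube([100, 250, 2850]);
translate([1750, 1100, 0]) cube([100, 1550, 2850]);


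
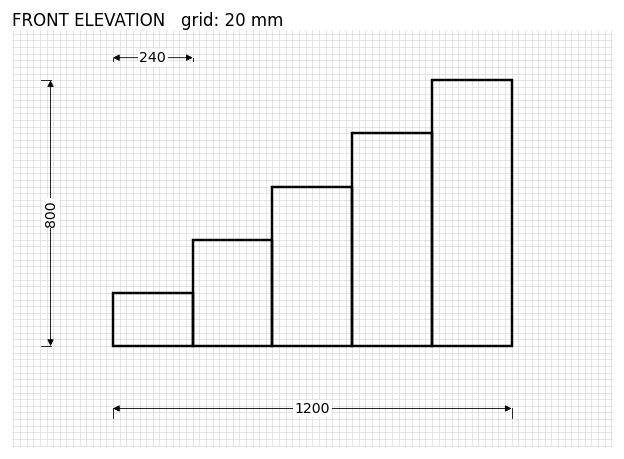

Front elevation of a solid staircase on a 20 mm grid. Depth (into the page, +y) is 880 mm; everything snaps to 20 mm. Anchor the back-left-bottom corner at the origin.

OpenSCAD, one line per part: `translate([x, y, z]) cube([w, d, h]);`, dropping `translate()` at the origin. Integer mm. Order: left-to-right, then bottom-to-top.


cube([240, 880, 160]);
translate([240, 0, 0]) cube([240, 880, 320]);
translate([480, 0, 0]) cube([240, 880, 480]);
translate([720, 0, 0]) cube([240, 880, 640]);
translate([960, 0, 0]) cube([240, 880, 800]);


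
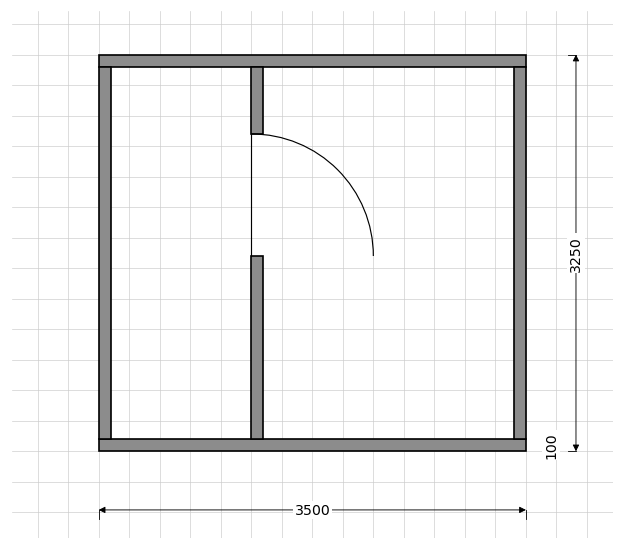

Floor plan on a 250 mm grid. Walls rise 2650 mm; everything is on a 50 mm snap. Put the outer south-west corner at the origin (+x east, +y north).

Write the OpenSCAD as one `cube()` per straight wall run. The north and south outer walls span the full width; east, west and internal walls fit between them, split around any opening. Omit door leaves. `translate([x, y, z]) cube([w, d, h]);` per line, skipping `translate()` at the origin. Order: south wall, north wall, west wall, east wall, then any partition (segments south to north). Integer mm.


cube([3500, 100, 2650]);
translate([0, 3150, 0]) cube([3500, 100, 2650]);
translate([0, 100, 0]) cube([100, 3050, 2650]);
translate([3400, 100, 0]) cube([100, 3050, 2650]);
translate([1250, 100, 0]) cube([100, 1500, 2650]);
translate([1250, 2600, 0]) cube([100, 550, 2650]);
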